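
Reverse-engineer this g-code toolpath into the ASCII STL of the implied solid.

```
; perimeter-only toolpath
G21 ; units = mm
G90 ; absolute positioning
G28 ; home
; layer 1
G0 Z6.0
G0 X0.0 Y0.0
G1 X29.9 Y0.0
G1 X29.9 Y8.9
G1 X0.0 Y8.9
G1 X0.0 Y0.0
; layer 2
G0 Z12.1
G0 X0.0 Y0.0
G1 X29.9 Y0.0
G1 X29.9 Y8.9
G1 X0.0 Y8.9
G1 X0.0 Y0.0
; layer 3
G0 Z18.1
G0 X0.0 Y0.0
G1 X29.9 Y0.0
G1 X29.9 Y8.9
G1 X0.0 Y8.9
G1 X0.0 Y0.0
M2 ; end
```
solid part
  facet normal 0.0000 0.0000 -1.0000
    outer loop
      vertex 29.9 8.9 0.0
      vertex 29.9 0.0 0.0
      vertex 0.0 0.0 0.0
    endloop
  endfacet
  facet normal 0.0000 0.0000 -1.0000
    outer loop
      vertex 0.0 8.9 0.0
      vertex 29.9 8.9 0.0
      vertex 0.0 0.0 0.0
    endloop
  endfacet
  facet normal 0.0000 0.0000 1.0000
    outer loop
      vertex 0.0 0.0 18.1
      vertex 29.9 0.0 18.1
      vertex 29.9 8.9 18.1
    endloop
  endfacet
  facet normal 0.0000 0.0000 1.0000
    outer loop
      vertex 0.0 0.0 18.1
      vertex 29.9 8.9 18.1
      vertex 0.0 8.9 18.1
    endloop
  endfacet
  facet normal 0.0000 -1.0000 0.0000
    outer loop
      vertex 0.0 0.0 0.0
      vertex 29.9 0.0 0.0
      vertex 29.9 0.0 18.1
    endloop
  endfacet
  facet normal 0.0000 -1.0000 0.0000
    outer loop
      vertex 0.0 0.0 0.0
      vertex 29.9 0.0 18.1
      vertex 0.0 0.0 18.1
    endloop
  endfacet
  facet normal 0.0000 1.0000 0.0000
    outer loop
      vertex 29.9 8.9 18.1
      vertex 29.9 8.9 0.0
      vertex 0.0 8.9 0.0
    endloop
  endfacet
  facet normal 0.0000 1.0000 0.0000
    outer loop
      vertex 0.0 8.9 18.1
      vertex 29.9 8.9 18.1
      vertex 0.0 8.9 0.0
    endloop
  endfacet
  facet normal -1.0000 0.0000 0.0000
    outer loop
      vertex 0.0 8.9 18.1
      vertex 0.0 8.9 0.0
      vertex 0.0 0.0 0.0
    endloop
  endfacet
  facet normal -1.0000 0.0000 0.0000
    outer loop
      vertex 0.0 0.0 18.1
      vertex 0.0 8.9 18.1
      vertex 0.0 0.0 0.0
    endloop
  endfacet
  facet normal 1.0000 0.0000 0.0000
    outer loop
      vertex 29.9 0.0 0.0
      vertex 29.9 8.9 0.0
      vertex 29.9 8.9 18.1
    endloop
  endfacet
  facet normal 1.0000 0.0000 0.0000
    outer loop
      vertex 29.9 0.0 0.0
      vertex 29.9 8.9 18.1
      vertex 29.9 0.0 18.1
    endloop
  endfacet
endsolid part

The G0 Z moves step by Δz≈6.0 mm. Every layer's G1 loop is the same polygon, so the solid is a straight extrusion of it from z=0 to z≈18.1. Closing with flat bottom and top caps and triangulating gives 12 facets — a rectangular box, roughly 29.9 × 8.9 mm footprint and 18.1 mm tall.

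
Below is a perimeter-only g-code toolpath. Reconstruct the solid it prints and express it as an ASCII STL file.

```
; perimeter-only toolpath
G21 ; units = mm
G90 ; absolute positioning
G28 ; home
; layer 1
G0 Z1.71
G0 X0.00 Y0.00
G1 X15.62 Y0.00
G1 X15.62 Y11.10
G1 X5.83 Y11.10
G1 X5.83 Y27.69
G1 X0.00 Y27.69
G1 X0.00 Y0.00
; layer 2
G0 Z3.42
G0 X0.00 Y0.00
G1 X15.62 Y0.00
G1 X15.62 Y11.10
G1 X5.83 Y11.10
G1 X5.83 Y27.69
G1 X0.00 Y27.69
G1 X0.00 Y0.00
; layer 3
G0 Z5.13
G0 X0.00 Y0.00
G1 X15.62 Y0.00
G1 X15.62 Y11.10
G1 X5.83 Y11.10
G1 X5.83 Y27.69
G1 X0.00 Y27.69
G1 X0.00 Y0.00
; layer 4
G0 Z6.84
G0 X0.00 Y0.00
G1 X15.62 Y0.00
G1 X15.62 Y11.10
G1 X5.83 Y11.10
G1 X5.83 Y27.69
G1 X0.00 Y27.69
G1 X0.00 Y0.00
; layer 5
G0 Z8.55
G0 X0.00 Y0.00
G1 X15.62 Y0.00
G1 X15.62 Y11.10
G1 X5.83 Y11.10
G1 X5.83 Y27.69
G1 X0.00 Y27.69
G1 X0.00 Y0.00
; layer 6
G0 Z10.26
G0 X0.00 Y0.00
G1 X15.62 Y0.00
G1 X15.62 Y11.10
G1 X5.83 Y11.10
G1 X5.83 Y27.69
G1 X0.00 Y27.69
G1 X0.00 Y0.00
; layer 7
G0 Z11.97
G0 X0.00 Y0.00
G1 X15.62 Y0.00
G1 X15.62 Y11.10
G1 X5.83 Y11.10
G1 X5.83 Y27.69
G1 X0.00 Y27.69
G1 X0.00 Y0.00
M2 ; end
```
solid part
  facet normal 0.0000 0.0000 -1.0000
    outer loop
      vertex 15.62 11.10 0.00
      vertex 15.62 0.00 0.00
      vertex 0.00 0.00 0.00
    endloop
  endfacet
  facet normal 0.0000 0.0000 -1.0000
    outer loop
      vertex 5.83 11.10 0.00
      vertex 15.62 11.10 0.00
      vertex 0.00 0.00 0.00
    endloop
  endfacet
  facet normal 0.0000 0.0000 -1.0000
    outer loop
      vertex 5.83 27.69 0.00
      vertex 5.83 11.10 0.00
      vertex 0.00 0.00 0.00
    endloop
  endfacet
  facet normal 0.0000 0.0000 -1.0000
    outer loop
      vertex 0.00 27.69 0.00
      vertex 5.83 27.69 0.00
      vertex 0.00 0.00 0.00
    endloop
  endfacet
  facet normal 0.0000 0.0000 1.0000
    outer loop
      vertex 0.00 0.00 11.97
      vertex 15.62 0.00 11.97
      vertex 15.62 11.10 11.97
    endloop
  endfacet
  facet normal 0.0000 0.0000 1.0000
    outer loop
      vertex 0.00 0.00 11.97
      vertex 15.62 11.10 11.97
      vertex 5.83 11.10 11.97
    endloop
  endfacet
  facet normal 0.0000 0.0000 1.0000
    outer loop
      vertex 0.00 0.00 11.97
      vertex 5.83 11.10 11.97
      vertex 5.83 27.69 11.97
    endloop
  endfacet
  facet normal 0.0000 0.0000 1.0000
    outer loop
      vertex 0.00 0.00 11.97
      vertex 5.83 27.69 11.97
      vertex 0.00 27.69 11.97
    endloop
  endfacet
  facet normal 0.0000 -1.0000 0.0000
    outer loop
      vertex 0.00 0.00 0.00
      vertex 15.62 0.00 0.00
      vertex 15.62 0.00 11.97
    endloop
  endfacet
  facet normal 0.0000 -1.0000 0.0000
    outer loop
      vertex 0.00 0.00 0.00
      vertex 15.62 0.00 11.97
      vertex 0.00 0.00 11.97
    endloop
  endfacet
  facet normal 1.0000 0.0000 0.0000
    outer loop
      vertex 15.62 0.00 0.00
      vertex 15.62 11.10 0.00
      vertex 15.62 11.10 11.97
    endloop
  endfacet
  facet normal 1.0000 0.0000 0.0000
    outer loop
      vertex 15.62 0.00 0.00
      vertex 15.62 11.10 11.97
      vertex 15.62 0.00 11.97
    endloop
  endfacet
  facet normal 0.0000 1.0000 0.0000
    outer loop
      vertex 15.62 11.10 0.00
      vertex 5.83 11.10 0.00
      vertex 5.83 11.10 11.97
    endloop
  endfacet
  facet normal 0.0000 1.0000 0.0000
    outer loop
      vertex 15.62 11.10 0.00
      vertex 5.83 11.10 11.97
      vertex 15.62 11.10 11.97
    endloop
  endfacet
  facet normal 1.0000 0.0000 0.0000
    outer loop
      vertex 5.83 11.10 0.00
      vertex 5.83 27.69 0.00
      vertex 5.83 27.69 11.97
    endloop
  endfacet
  facet normal 1.0000 0.0000 0.0000
    outer loop
      vertex 5.83 11.10 0.00
      vertex 5.83 27.69 11.97
      vertex 5.83 11.10 11.97
    endloop
  endfacet
  facet normal 0.0000 1.0000 0.0000
    outer loop
      vertex 5.83 27.69 0.00
      vertex 0.00 27.69 0.00
      vertex 0.00 27.69 11.97
    endloop
  endfacet
  facet normal 0.0000 1.0000 0.0000
    outer loop
      vertex 5.83 27.69 0.00
      vertex 0.00 27.69 11.97
      vertex 5.83 27.69 11.97
    endloop
  endfacet
  facet normal -1.0000 0.0000 0.0000
    outer loop
      vertex 0.00 27.69 0.00
      vertex 0.00 0.00 0.00
      vertex 0.00 0.00 11.97
    endloop
  endfacet
  facet normal -1.0000 0.0000 0.0000
    outer loop
      vertex 0.00 27.69 0.00
      vertex 0.00 0.00 11.97
      vertex 0.00 27.69 11.97
    endloop
  endfacet
endsolid part

The G0 Z moves step by Δz≈1.71 mm. Every layer's G1 loop is the same polygon, so the solid is a straight extrusion of it from z=0 to z≈12. Closing with flat bottom and top caps and triangulating gives 20 facets — an L-shaped prism: outer 15.6 × 27.7 mm, arm thicknesses ≈ 11.1 mm (horizontal) and 5.83 mm (vertical), extruded 12 mm in z.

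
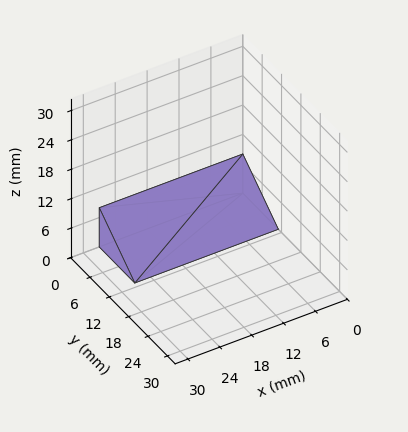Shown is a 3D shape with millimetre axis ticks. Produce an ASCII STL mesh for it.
Reading the render: the shape is a wedge (ramp): 27 × 11 mm base, rising to 8 mm along the y=0 edge and sloping linearly to z=0 at y=11 (dimensions read to the nearest mm from the axis ticks). For the STL, each face is triangulated and given an outward normal.

solid part
  facet normal 0.0000 0.0000 -1.0000
    outer loop
      vertex 27.0 11.0 0.0
      vertex 27.0 0.0 0.0
      vertex 0.0 0.0 0.0
    endloop
  endfacet
  facet normal 0.0000 0.0000 -1.0000
    outer loop
      vertex 0.0 11.0 0.0
      vertex 27.0 11.0 0.0
      vertex 0.0 0.0 0.0
    endloop
  endfacet
  facet normal 0.0000 -1.0000 0.0000
    outer loop
      vertex 0.0 0.0 0.0
      vertex 27.0 0.0 0.0
      vertex 27.0 0.0 8.0
    endloop
  endfacet
  facet normal 0.0000 -1.0000 0.0000
    outer loop
      vertex 0.0 0.0 0.0
      vertex 27.0 0.0 8.0
      vertex 0.0 0.0 8.0
    endloop
  endfacet
  facet normal 0.0000 0.5882 0.8087
    outer loop
      vertex 0.0 0.0 8.0
      vertex 27.0 0.0 8.0
      vertex 27.0 11.0 0.0
    endloop
  endfacet
  facet normal 0.0000 0.5882 0.8087
    outer loop
      vertex 0.0 0.0 8.0
      vertex 27.0 11.0 0.0
      vertex 0.0 11.0 0.0
    endloop
  endfacet
  facet normal -1.0000 0.0000 0.0000
    outer loop
      vertex 0.0 0.0 8.0
      vertex 0.0 11.0 0.0
      vertex 0.0 0.0 0.0
    endloop
  endfacet
  facet normal 1.0000 0.0000 0.0000
    outer loop
      vertex 27.0 0.0 0.0
      vertex 27.0 11.0 0.0
      vertex 27.0 0.0 8.0
    endloop
  endfacet
endsolid part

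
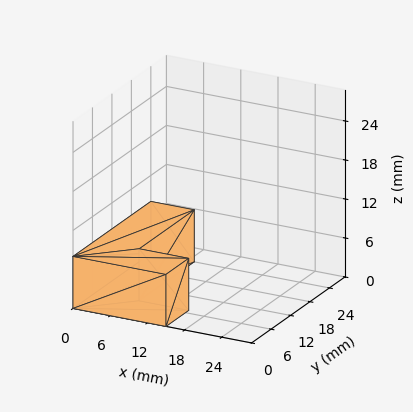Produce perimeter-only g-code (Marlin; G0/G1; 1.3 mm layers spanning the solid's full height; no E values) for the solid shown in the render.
Reading the render: the shape is an L-shaped prism: outer 15 × 24 mm, arm thicknesses ≈ 7 mm (horizontal) and 7 mm (vertical), extruded 8 mm in z (dimensions read to the nearest mm from the axis ticks). For the g-code, the solid's height is divided into equal slices at the stated Δz and each level perimeter traced with G1 moves after a G0 lift.

; perimeter-only toolpath
G21 ; units = mm
G90 ; absolute positioning
G28 ; home
; layer 1
G0 Z1.3
G0 X0.0 Y0.0
G1 X15.0 Y0.0
G1 X15.0 Y7.0
G1 X7.0 Y7.0
G1 X7.0 Y24.0
G1 X0.0 Y24.0
G1 X0.0 Y0.0
; layer 2
G0 Z2.7
G0 X0.0 Y0.0
G1 X15.0 Y0.0
G1 X15.0 Y7.0
G1 X7.0 Y7.0
G1 X7.0 Y24.0
G1 X0.0 Y24.0
G1 X0.0 Y0.0
; layer 3
G0 Z4.0
G0 X0.0 Y0.0
G1 X15.0 Y0.0
G1 X15.0 Y7.0
G1 X7.0 Y7.0
G1 X7.0 Y24.0
G1 X0.0 Y24.0
G1 X0.0 Y0.0
; layer 4
G0 Z5.3
G0 X0.0 Y0.0
G1 X15.0 Y0.0
G1 X15.0 Y7.0
G1 X7.0 Y7.0
G1 X7.0 Y24.0
G1 X0.0 Y24.0
G1 X0.0 Y0.0
; layer 5
G0 Z6.7
G0 X0.0 Y0.0
G1 X15.0 Y0.0
G1 X15.0 Y7.0
G1 X7.0 Y7.0
G1 X7.0 Y24.0
G1 X0.0 Y24.0
G1 X0.0 Y0.0
; layer 6
G0 Z8.0
G0 X0.0 Y0.0
G1 X15.0 Y0.0
G1 X15.0 Y7.0
G1 X7.0 Y7.0
G1 X7.0 Y24.0
G1 X0.0 Y24.0
G1 X0.0 Y0.0
M2 ; end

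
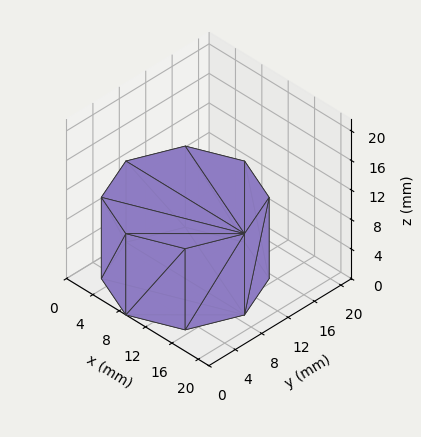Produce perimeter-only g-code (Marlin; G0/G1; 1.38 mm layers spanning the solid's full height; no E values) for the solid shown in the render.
Reading the render: the shape is a regular 8-sided prism (a cylinder approximated with 8 flat sides), circumscribed radius ≈ 9 mm, height ≈ 11 mm (dimensions read to the nearest mm from the axis ticks). For the g-code, the solid's height is divided into equal slices at the stated Δz and each level perimeter traced with G1 moves after a G0 lift.

; perimeter-only toolpath
G21 ; units = mm
G90 ; absolute positioning
G28 ; home
; layer 1
G0 Z1.38
G0 X18.00 Y9.00
G1 X15.36 Y15.36
G1 X9.00 Y18.00
G1 X2.64 Y15.36
G1 X0.00 Y9.00
G1 X2.64 Y2.64
G1 X9.00 Y0.00
G1 X15.36 Y2.64
G1 X18.00 Y9.00
; layer 2
G0 Z2.75
G0 X18.00 Y9.00
G1 X15.36 Y15.36
G1 X9.00 Y18.00
G1 X2.64 Y15.36
G1 X0.00 Y9.00
G1 X2.64 Y2.64
G1 X9.00 Y0.00
G1 X15.36 Y2.64
G1 X18.00 Y9.00
; layer 3
G0 Z4.12
G0 X18.00 Y9.00
G1 X15.36 Y15.36
G1 X9.00 Y18.00
G1 X2.64 Y15.36
G1 X0.00 Y9.00
G1 X2.64 Y2.64
G1 X9.00 Y0.00
G1 X15.36 Y2.64
G1 X18.00 Y9.00
; layer 4
G0 Z5.50
G0 X18.00 Y9.00
G1 X15.36 Y15.36
G1 X9.00 Y18.00
G1 X2.64 Y15.36
G1 X0.00 Y9.00
G1 X2.64 Y2.64
G1 X9.00 Y0.00
G1 X15.36 Y2.64
G1 X18.00 Y9.00
; layer 5
G0 Z6.88
G0 X18.00 Y9.00
G1 X15.36 Y15.36
G1 X9.00 Y18.00
G1 X2.64 Y15.36
G1 X0.00 Y9.00
G1 X2.64 Y2.64
G1 X9.00 Y0.00
G1 X15.36 Y2.64
G1 X18.00 Y9.00
; layer 6
G0 Z8.25
G0 X18.00 Y9.00
G1 X15.36 Y15.36
G1 X9.00 Y18.00
G1 X2.64 Y15.36
G1 X0.00 Y9.00
G1 X2.64 Y2.64
G1 X9.00 Y0.00
G1 X15.36 Y2.64
G1 X18.00 Y9.00
; layer 7
G0 Z9.62
G0 X18.00 Y9.00
G1 X15.36 Y15.36
G1 X9.00 Y18.00
G1 X2.64 Y15.36
G1 X0.00 Y9.00
G1 X2.64 Y2.64
G1 X9.00 Y0.00
G1 X15.36 Y2.64
G1 X18.00 Y9.00
; layer 8
G0 Z11.00
G0 X18.00 Y9.00
G1 X15.36 Y15.36
G1 X9.00 Y18.00
G1 X2.64 Y15.36
G1 X0.00 Y9.00
G1 X2.64 Y2.64
G1 X9.00 Y0.00
G1 X15.36 Y2.64
G1 X18.00 Y9.00
M2 ; end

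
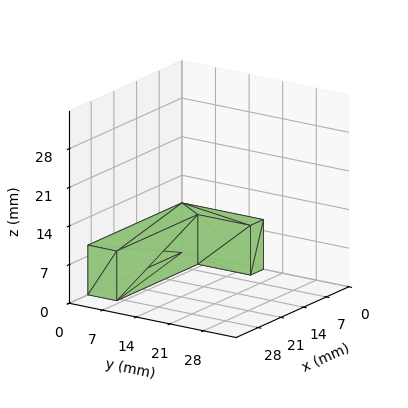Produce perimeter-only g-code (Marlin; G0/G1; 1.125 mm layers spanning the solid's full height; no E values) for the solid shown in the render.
Reading the render: the shape is an L-shaped prism: outer 29 × 17 mm, arm thicknesses ≈ 6 mm (horizontal) and 4 mm (vertical), extruded 9 mm in z (dimensions read to the nearest mm from the axis ticks). For the g-code, the solid's height is divided into equal slices at the stated Δz and each level perimeter traced with G1 moves after a G0 lift.

; perimeter-only toolpath
G21 ; units = mm
G90 ; absolute positioning
G28 ; home
; layer 1
G0 Z1.125
G0 X0.000 Y0.000
G1 X29.000 Y0.000
G1 X29.000 Y6.000
G1 X4.000 Y6.000
G1 X4.000 Y17.000
G1 X0.000 Y17.000
G1 X0.000 Y0.000
; layer 2
G0 Z2.250
G0 X0.000 Y0.000
G1 X29.000 Y0.000
G1 X29.000 Y6.000
G1 X4.000 Y6.000
G1 X4.000 Y17.000
G1 X0.000 Y17.000
G1 X0.000 Y0.000
; layer 3
G0 Z3.375
G0 X0.000 Y0.000
G1 X29.000 Y0.000
G1 X29.000 Y6.000
G1 X4.000 Y6.000
G1 X4.000 Y17.000
G1 X0.000 Y17.000
G1 X0.000 Y0.000
; layer 4
G0 Z4.500
G0 X0.000 Y0.000
G1 X29.000 Y0.000
G1 X29.000 Y6.000
G1 X4.000 Y6.000
G1 X4.000 Y17.000
G1 X0.000 Y17.000
G1 X0.000 Y0.000
; layer 5
G0 Z5.625
G0 X0.000 Y0.000
G1 X29.000 Y0.000
G1 X29.000 Y6.000
G1 X4.000 Y6.000
G1 X4.000 Y17.000
G1 X0.000 Y17.000
G1 X0.000 Y0.000
; layer 6
G0 Z6.750
G0 X0.000 Y0.000
G1 X29.000 Y0.000
G1 X29.000 Y6.000
G1 X4.000 Y6.000
G1 X4.000 Y17.000
G1 X0.000 Y17.000
G1 X0.000 Y0.000
; layer 7
G0 Z7.875
G0 X0.000 Y0.000
G1 X29.000 Y0.000
G1 X29.000 Y6.000
G1 X4.000 Y6.000
G1 X4.000 Y17.000
G1 X0.000 Y17.000
G1 X0.000 Y0.000
; layer 8
G0 Z9.000
G0 X0.000 Y0.000
G1 X29.000 Y0.000
G1 X29.000 Y6.000
G1 X4.000 Y6.000
G1 X4.000 Y17.000
G1 X0.000 Y17.000
G1 X0.000 Y0.000
M2 ; end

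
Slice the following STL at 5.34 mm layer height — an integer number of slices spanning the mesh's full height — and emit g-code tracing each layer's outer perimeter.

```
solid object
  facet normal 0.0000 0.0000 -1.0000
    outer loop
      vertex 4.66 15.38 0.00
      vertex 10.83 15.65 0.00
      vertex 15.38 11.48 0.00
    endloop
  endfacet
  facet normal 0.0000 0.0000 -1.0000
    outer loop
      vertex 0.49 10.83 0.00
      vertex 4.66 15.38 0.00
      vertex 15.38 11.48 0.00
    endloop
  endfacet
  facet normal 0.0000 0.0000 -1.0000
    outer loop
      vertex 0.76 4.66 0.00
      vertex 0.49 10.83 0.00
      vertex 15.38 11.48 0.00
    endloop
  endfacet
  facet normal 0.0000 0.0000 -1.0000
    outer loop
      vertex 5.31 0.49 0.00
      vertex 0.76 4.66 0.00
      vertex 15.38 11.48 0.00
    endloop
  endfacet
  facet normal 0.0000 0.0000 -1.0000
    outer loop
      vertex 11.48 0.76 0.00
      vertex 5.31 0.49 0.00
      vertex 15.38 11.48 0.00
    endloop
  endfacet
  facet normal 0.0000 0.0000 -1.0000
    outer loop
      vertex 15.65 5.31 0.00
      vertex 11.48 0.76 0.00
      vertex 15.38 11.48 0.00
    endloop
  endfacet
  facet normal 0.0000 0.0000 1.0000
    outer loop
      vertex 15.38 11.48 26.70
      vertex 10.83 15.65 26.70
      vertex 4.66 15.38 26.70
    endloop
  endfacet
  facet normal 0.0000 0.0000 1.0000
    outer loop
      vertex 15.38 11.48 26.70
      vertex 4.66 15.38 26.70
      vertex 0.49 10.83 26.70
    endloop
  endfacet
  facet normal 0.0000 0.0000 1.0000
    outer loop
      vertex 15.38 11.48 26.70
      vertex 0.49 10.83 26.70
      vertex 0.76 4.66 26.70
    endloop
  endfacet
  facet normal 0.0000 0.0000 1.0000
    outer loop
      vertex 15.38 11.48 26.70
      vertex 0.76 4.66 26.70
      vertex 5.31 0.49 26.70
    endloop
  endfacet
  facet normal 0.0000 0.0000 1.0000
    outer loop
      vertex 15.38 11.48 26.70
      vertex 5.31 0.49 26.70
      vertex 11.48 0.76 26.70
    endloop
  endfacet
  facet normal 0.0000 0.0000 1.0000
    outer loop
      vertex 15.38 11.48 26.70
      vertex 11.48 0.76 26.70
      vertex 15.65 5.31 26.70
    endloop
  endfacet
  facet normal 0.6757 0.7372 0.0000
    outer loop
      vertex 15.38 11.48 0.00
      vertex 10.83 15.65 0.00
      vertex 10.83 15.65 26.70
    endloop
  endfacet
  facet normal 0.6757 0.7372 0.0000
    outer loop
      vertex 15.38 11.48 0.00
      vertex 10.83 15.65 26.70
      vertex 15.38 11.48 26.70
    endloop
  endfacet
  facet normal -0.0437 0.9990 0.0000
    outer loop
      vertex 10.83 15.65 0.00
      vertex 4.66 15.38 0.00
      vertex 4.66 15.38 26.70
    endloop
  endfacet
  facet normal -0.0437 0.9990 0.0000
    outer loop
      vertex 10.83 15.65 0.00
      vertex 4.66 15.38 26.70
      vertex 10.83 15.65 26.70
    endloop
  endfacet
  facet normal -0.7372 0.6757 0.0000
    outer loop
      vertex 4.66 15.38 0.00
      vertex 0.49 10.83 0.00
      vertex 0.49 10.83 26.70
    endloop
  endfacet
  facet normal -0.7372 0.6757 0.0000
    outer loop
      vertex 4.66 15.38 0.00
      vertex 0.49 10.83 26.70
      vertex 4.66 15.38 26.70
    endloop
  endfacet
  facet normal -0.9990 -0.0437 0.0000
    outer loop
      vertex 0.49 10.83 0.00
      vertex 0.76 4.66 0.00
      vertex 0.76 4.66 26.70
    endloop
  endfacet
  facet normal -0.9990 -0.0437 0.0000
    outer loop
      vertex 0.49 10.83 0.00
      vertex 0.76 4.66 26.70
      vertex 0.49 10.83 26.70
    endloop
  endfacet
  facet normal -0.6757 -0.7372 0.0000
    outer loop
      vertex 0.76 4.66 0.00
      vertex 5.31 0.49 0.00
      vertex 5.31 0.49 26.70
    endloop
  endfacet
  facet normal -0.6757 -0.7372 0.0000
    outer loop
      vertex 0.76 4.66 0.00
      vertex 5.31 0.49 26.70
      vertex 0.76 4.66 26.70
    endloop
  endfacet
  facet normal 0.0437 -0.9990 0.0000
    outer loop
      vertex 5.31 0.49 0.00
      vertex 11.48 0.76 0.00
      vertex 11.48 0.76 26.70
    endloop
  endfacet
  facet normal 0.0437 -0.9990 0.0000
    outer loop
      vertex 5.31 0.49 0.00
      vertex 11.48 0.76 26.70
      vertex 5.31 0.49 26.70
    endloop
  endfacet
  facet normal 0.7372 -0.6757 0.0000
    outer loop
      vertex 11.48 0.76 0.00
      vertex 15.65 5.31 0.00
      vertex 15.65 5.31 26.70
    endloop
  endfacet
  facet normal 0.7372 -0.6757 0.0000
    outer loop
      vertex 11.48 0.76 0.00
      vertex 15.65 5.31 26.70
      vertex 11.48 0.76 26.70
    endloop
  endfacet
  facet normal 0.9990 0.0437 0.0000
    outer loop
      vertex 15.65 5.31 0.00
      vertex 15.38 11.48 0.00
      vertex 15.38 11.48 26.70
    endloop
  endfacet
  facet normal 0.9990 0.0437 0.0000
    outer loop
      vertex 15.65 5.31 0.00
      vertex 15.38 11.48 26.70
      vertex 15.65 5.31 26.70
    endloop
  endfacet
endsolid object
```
; perimeter-only toolpath
G21 ; units = mm
G90 ; absolute positioning
G28 ; home
; layer 1
G0 Z5.34
G0 X15.38 Y11.48
G1 X10.83 Y15.65
G1 X4.66 Y15.38
G1 X0.49 Y10.83
G1 X0.76 Y4.66
G1 X5.31 Y0.49
G1 X11.48 Y0.76
G1 X15.65 Y5.31
G1 X15.38 Y11.48
; layer 2
G0 Z10.68
G0 X15.38 Y11.48
G1 X10.83 Y15.65
G1 X4.66 Y15.38
G1 X0.49 Y10.83
G1 X0.76 Y4.66
G1 X5.31 Y0.49
G1 X11.48 Y0.76
G1 X15.65 Y5.31
G1 X15.38 Y11.48
; layer 3
G0 Z16.02
G0 X15.38 Y11.48
G1 X10.83 Y15.65
G1 X4.66 Y15.38
G1 X0.49 Y10.83
G1 X0.76 Y4.66
G1 X5.31 Y0.49
G1 X11.48 Y0.76
G1 X15.65 Y5.31
G1 X15.38 Y11.48
; layer 4
G0 Z21.36
G0 X15.38 Y11.48
G1 X10.83 Y15.65
G1 X4.66 Y15.38
G1 X0.49 Y10.83
G1 X0.76 Y4.66
G1 X5.31 Y0.49
G1 X11.48 Y0.76
G1 X15.65 Y5.31
G1 X15.38 Y11.48
; layer 5
G0 Z26.70
G0 X15.38 Y11.48
G1 X10.83 Y15.65
G1 X4.66 Y15.38
G1 X0.49 Y10.83
G1 X0.76 Y4.66
G1 X5.31 Y0.49
G1 X11.48 Y0.76
G1 X15.65 Y5.31
G1 X15.38 Y11.48
M2 ; end

The solid is a regular 8-sided prism (a cylinder approximated with 8 flat sides), circumscribed radius ≈ 8.07 mm, height ≈ 26.7 mm. Slicing at Δz = 5.34 mm — 5 equal slices spanning the solid's height, so layer i sits at z = i·h/5 — gives 5 non-empty perimeters. Each is a 8-segment closed polygon; G0 lifts to the layer z and rapids to the start vertex, then G1 traces the edges.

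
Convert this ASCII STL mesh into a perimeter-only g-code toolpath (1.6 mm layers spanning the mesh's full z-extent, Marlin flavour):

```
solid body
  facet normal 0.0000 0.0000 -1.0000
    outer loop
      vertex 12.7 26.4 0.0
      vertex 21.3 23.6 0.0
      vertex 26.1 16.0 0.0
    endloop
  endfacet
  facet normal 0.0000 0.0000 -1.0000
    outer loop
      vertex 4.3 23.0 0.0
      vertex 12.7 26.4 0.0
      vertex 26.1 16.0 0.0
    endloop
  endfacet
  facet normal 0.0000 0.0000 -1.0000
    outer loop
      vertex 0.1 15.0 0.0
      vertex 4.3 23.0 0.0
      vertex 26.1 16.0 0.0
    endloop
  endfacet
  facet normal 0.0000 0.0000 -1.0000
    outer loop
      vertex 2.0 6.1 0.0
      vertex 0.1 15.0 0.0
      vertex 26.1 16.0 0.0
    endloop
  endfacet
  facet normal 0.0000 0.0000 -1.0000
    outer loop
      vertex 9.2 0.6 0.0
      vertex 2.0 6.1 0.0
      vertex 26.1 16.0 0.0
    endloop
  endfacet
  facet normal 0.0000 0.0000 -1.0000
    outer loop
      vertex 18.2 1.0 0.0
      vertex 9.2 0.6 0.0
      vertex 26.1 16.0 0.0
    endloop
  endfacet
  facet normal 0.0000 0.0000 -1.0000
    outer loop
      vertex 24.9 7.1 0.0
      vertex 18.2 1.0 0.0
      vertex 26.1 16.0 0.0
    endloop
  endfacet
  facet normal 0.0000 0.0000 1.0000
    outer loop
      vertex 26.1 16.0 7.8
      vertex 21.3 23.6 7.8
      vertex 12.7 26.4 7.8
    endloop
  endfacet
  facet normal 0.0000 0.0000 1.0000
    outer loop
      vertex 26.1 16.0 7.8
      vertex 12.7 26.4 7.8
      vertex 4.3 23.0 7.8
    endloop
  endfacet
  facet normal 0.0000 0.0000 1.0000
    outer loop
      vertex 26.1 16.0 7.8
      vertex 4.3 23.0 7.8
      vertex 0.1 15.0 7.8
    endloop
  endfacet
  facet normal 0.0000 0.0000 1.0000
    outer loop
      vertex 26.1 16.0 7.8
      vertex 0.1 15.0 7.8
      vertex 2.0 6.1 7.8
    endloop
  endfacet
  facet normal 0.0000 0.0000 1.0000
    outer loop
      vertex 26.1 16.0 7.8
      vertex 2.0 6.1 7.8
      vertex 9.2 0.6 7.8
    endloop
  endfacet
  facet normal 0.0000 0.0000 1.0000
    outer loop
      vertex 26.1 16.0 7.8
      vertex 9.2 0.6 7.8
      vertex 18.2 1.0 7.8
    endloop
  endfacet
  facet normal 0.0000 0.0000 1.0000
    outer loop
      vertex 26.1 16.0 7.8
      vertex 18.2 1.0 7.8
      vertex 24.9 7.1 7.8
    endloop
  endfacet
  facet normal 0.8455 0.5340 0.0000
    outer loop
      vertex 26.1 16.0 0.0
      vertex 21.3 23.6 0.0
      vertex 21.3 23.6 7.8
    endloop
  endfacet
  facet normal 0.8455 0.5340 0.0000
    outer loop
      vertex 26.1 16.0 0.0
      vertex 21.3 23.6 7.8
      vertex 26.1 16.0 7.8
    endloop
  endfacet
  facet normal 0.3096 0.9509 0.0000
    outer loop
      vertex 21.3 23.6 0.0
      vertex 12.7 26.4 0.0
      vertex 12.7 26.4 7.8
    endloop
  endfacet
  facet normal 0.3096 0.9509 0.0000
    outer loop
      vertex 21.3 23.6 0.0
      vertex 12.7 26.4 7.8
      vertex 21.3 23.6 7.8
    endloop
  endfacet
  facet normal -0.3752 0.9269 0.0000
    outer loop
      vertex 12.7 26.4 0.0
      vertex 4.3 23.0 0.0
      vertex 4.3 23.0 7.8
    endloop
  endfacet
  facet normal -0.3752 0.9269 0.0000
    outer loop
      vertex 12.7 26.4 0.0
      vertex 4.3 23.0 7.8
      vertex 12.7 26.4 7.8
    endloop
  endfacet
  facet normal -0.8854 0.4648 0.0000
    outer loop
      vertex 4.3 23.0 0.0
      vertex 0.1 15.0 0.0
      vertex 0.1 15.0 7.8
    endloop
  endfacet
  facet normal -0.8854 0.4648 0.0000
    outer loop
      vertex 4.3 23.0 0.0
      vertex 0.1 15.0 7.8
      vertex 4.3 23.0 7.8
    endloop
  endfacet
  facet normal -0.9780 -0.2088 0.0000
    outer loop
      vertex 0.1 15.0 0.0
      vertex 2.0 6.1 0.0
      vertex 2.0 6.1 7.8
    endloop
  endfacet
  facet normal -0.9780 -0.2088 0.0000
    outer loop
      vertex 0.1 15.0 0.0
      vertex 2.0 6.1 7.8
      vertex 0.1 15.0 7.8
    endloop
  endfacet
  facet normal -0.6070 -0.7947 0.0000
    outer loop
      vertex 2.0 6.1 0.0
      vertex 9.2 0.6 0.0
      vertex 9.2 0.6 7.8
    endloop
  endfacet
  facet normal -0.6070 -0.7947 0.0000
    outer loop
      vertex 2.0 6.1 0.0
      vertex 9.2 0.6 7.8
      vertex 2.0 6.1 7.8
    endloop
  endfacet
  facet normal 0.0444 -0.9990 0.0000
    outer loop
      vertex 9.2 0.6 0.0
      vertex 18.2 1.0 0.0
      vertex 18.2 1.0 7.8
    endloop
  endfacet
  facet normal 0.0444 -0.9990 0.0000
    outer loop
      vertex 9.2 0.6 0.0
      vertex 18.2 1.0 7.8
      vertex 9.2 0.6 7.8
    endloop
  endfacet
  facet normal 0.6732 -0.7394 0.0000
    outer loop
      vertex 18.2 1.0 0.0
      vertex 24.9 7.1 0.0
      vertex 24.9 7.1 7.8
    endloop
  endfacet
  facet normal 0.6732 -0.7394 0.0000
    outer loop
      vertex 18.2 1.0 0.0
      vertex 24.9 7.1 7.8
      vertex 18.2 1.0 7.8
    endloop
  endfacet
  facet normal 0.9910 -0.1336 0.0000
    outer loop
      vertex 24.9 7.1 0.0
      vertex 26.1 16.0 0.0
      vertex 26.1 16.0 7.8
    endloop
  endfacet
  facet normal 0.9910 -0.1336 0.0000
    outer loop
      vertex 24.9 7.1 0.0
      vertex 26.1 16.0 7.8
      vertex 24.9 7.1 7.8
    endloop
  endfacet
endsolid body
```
; perimeter-only toolpath
G21 ; units = mm
G90 ; absolute positioning
G28 ; home
; layer 1
G0 Z1.6
G0 X26.1 Y16.0
G1 X21.3 Y23.6
G1 X12.7 Y26.4
G1 X4.3 Y23.0
G1 X0.1 Y15.0
G1 X2.0 Y6.1
G1 X9.2 Y0.6
G1 X18.2 Y1.0
G1 X24.9 Y7.1
G1 X26.1 Y16.0
; layer 2
G0 Z3.1
G0 X26.1 Y16.0
G1 X21.3 Y23.6
G1 X12.7 Y26.4
G1 X4.3 Y23.0
G1 X0.1 Y15.0
G1 X2.0 Y6.1
G1 X9.2 Y0.6
G1 X18.2 Y1.0
G1 X24.9 Y7.1
G1 X26.1 Y16.0
; layer 3
G0 Z4.7
G0 X26.1 Y16.0
G1 X21.3 Y23.6
G1 X12.7 Y26.4
G1 X4.3 Y23.0
G1 X0.1 Y15.0
G1 X2.0 Y6.1
G1 X9.2 Y0.6
G1 X18.2 Y1.0
G1 X24.9 Y7.1
G1 X26.1 Y16.0
; layer 4
G0 Z6.2
G0 X26.1 Y16.0
G1 X21.3 Y23.6
G1 X12.7 Y26.4
G1 X4.3 Y23.0
G1 X0.1 Y15.0
G1 X2.0 Y6.1
G1 X9.2 Y0.6
G1 X18.2 Y1.0
G1 X24.9 Y7.1
G1 X26.1 Y16.0
; layer 5
G0 Z7.8
G0 X26.1 Y16.0
G1 X21.3 Y23.6
G1 X12.7 Y26.4
G1 X4.3 Y23.0
G1 X0.1 Y15.0
G1 X2.0 Y6.1
G1 X9.2 Y0.6
G1 X18.2 Y1.0
G1 X24.9 Y7.1
G1 X26.1 Y16.0
M2 ; end

The solid is a regular 9-sided prism (a cylinder approximated with 9 flat sides), circumscribed radius ≈ 13.2 mm, height ≈ 7.8 mm. Slicing at Δz = 1.6 mm — 5 equal slices spanning the solid's height, so layer i sits at z = i·h/5 — gives 5 non-empty perimeters. Each is a 9-segment closed polygon; G0 lifts to the layer z and rapids to the start vertex, then G1 traces the edges.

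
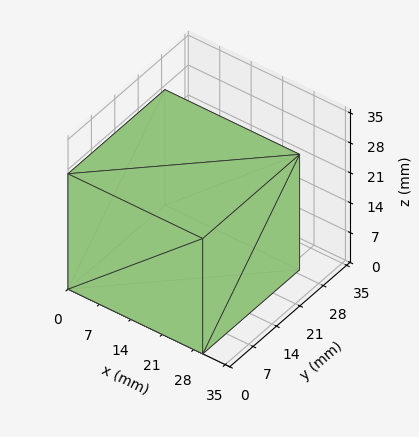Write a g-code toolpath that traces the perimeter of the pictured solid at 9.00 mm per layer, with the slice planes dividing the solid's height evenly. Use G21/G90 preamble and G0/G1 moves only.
Reading the render: the shape is a rectangular box, roughly 30 × 29 mm footprint and 27 mm tall (dimensions read to the nearest mm from the axis ticks). For the g-code, the solid's height is divided into equal slices at the stated Δz and each level perimeter traced with G1 moves after a G0 lift.

; perimeter-only toolpath
G21 ; units = mm
G90 ; absolute positioning
G28 ; home
; layer 1
G0 Z9.00
G0 X0.00 Y0.00
G1 X30.00 Y0.00
G1 X30.00 Y29.00
G1 X0.00 Y29.00
G1 X0.00 Y0.00
; layer 2
G0 Z18.00
G0 X0.00 Y0.00
G1 X30.00 Y0.00
G1 X30.00 Y29.00
G1 X0.00 Y29.00
G1 X0.00 Y0.00
; layer 3
G0 Z27.00
G0 X0.00 Y0.00
G1 X30.00 Y0.00
G1 X30.00 Y29.00
G1 X0.00 Y29.00
G1 X0.00 Y0.00
M2 ; end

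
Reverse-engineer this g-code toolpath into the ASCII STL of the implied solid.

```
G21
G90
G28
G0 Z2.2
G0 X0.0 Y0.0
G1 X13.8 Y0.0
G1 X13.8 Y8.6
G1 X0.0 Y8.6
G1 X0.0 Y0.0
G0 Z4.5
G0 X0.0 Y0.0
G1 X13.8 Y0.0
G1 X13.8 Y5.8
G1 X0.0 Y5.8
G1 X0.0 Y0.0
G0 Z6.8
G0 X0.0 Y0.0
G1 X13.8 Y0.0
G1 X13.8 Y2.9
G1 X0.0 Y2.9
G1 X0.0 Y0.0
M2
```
solid part
  facet normal 0.0000 0.0000 -1.0000
    outer loop
      vertex 13.8 11.5 0.0
      vertex 13.8 0.0 0.0
      vertex 0.0 0.0 0.0
    endloop
  endfacet
  facet normal 0.0000 0.0000 -1.0000
    outer loop
      vertex 0.0 11.5 0.0
      vertex 13.8 11.5 0.0
      vertex 0.0 0.0 0.0
    endloop
  endfacet
  facet normal 0.0000 -1.0000 0.0000
    outer loop
      vertex 0.0 0.0 0.0
      vertex 13.8 0.0 0.0
      vertex 13.8 0.0 9.0
    endloop
  endfacet
  facet normal 0.0000 -1.0000 0.0000
    outer loop
      vertex 0.0 0.0 0.0
      vertex 13.8 0.0 9.0
      vertex 0.0 0.0 9.0
    endloop
  endfacet
  facet normal 0.0000 0.6163 0.7875
    outer loop
      vertex 0.0 0.0 9.0
      vertex 13.8 0.0 9.0
      vertex 13.8 11.5 0.0
    endloop
  endfacet
  facet normal 0.0000 0.6163 0.7875
    outer loop
      vertex 0.0 0.0 9.0
      vertex 13.8 11.5 0.0
      vertex 0.0 11.5 0.0
    endloop
  endfacet
  facet normal -1.0000 0.0000 0.0000
    outer loop
      vertex 0.0 0.0 9.0
      vertex 0.0 11.5 0.0
      vertex 0.0 0.0 0.0
    endloop
  endfacet
  facet normal 1.0000 0.0000 0.0000
    outer loop
      vertex 13.8 0.0 0.0
      vertex 13.8 11.5 0.0
      vertex 13.8 0.0 9.0
    endloop
  endfacet
endsolid part

The G0 Z moves step by Δz≈2.2 mm. The G1 loops shrink linearly with z, so the solid tapers from its base footprint up to z≈9. Closing with a flat bottom cap and the tapered top and triangulating gives 8 facets — a wedge (ramp): 13.8 × 11.5 mm base, rising to 9 mm along the y=0 edge and sloping linearly to z=0 at y=11.5.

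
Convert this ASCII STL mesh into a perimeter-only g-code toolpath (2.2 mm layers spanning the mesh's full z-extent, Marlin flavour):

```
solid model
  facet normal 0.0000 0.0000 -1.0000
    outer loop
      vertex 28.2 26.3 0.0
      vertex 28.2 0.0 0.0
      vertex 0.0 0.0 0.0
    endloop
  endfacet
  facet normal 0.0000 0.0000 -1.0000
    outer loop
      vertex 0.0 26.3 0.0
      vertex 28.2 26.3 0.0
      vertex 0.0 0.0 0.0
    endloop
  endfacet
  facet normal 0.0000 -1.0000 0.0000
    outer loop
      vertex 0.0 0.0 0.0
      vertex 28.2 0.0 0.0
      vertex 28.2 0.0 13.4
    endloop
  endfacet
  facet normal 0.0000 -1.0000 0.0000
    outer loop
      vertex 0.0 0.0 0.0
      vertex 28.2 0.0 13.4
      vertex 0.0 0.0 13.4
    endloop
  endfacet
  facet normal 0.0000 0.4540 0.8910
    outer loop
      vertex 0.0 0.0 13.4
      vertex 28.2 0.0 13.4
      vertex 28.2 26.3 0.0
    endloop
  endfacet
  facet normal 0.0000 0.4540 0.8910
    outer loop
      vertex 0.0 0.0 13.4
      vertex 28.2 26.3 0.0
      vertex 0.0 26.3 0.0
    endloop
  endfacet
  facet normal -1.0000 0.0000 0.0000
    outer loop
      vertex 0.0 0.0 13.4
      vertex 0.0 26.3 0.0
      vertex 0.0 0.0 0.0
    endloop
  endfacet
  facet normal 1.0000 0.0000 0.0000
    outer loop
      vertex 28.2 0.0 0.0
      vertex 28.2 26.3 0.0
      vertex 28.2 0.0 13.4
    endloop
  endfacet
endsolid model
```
; perimeter-only toolpath
G21 ; units = mm
G90 ; absolute positioning
G28 ; home
; layer 1
G0 Z2.2
G0 X0.0 Y0.0
G1 X28.2 Y0.0
G1 X28.2 Y21.9
G1 X0.0 Y21.9
G1 X0.0 Y0.0
; layer 2
G0 Z4.5
G0 X0.0 Y0.0
G1 X28.2 Y0.0
G1 X28.2 Y17.5
G1 X0.0 Y17.5
G1 X0.0 Y0.0
; layer 3
G0 Z6.7
G0 X0.0 Y0.0
G1 X28.2 Y0.0
G1 X28.2 Y13.2
G1 X0.0 Y13.2
G1 X0.0 Y0.0
; layer 4
G0 Z8.9
G0 X0.0 Y0.0
G1 X28.2 Y0.0
G1 X28.2 Y8.8
G1 X0.0 Y8.8
G1 X0.0 Y0.0
; layer 5
G0 Z11.2
G0 X0.0 Y0.0
G1 X28.2 Y0.0
G1 X28.2 Y4.4
G1 X0.0 Y4.4
G1 X0.0 Y0.0
M2 ; end

The solid is a wedge (ramp): 28.2 × 26.3 mm base, rising to 13.4 mm along the y=0 edge and sloping linearly to z=0 at y=26.3. Slicing at Δz = 2.2 mm — 6 equal slices spanning the solid's height, so layer i sits at z = i·h/6 — gives 5 non-empty perimeters. Each is a 4-segment closed polygon; G0 lifts to the layer z and rapids to the start vertex, then G1 traces the edges. The cross-section shrinks linearly with z (the slice at the apex is degenerate and omitted).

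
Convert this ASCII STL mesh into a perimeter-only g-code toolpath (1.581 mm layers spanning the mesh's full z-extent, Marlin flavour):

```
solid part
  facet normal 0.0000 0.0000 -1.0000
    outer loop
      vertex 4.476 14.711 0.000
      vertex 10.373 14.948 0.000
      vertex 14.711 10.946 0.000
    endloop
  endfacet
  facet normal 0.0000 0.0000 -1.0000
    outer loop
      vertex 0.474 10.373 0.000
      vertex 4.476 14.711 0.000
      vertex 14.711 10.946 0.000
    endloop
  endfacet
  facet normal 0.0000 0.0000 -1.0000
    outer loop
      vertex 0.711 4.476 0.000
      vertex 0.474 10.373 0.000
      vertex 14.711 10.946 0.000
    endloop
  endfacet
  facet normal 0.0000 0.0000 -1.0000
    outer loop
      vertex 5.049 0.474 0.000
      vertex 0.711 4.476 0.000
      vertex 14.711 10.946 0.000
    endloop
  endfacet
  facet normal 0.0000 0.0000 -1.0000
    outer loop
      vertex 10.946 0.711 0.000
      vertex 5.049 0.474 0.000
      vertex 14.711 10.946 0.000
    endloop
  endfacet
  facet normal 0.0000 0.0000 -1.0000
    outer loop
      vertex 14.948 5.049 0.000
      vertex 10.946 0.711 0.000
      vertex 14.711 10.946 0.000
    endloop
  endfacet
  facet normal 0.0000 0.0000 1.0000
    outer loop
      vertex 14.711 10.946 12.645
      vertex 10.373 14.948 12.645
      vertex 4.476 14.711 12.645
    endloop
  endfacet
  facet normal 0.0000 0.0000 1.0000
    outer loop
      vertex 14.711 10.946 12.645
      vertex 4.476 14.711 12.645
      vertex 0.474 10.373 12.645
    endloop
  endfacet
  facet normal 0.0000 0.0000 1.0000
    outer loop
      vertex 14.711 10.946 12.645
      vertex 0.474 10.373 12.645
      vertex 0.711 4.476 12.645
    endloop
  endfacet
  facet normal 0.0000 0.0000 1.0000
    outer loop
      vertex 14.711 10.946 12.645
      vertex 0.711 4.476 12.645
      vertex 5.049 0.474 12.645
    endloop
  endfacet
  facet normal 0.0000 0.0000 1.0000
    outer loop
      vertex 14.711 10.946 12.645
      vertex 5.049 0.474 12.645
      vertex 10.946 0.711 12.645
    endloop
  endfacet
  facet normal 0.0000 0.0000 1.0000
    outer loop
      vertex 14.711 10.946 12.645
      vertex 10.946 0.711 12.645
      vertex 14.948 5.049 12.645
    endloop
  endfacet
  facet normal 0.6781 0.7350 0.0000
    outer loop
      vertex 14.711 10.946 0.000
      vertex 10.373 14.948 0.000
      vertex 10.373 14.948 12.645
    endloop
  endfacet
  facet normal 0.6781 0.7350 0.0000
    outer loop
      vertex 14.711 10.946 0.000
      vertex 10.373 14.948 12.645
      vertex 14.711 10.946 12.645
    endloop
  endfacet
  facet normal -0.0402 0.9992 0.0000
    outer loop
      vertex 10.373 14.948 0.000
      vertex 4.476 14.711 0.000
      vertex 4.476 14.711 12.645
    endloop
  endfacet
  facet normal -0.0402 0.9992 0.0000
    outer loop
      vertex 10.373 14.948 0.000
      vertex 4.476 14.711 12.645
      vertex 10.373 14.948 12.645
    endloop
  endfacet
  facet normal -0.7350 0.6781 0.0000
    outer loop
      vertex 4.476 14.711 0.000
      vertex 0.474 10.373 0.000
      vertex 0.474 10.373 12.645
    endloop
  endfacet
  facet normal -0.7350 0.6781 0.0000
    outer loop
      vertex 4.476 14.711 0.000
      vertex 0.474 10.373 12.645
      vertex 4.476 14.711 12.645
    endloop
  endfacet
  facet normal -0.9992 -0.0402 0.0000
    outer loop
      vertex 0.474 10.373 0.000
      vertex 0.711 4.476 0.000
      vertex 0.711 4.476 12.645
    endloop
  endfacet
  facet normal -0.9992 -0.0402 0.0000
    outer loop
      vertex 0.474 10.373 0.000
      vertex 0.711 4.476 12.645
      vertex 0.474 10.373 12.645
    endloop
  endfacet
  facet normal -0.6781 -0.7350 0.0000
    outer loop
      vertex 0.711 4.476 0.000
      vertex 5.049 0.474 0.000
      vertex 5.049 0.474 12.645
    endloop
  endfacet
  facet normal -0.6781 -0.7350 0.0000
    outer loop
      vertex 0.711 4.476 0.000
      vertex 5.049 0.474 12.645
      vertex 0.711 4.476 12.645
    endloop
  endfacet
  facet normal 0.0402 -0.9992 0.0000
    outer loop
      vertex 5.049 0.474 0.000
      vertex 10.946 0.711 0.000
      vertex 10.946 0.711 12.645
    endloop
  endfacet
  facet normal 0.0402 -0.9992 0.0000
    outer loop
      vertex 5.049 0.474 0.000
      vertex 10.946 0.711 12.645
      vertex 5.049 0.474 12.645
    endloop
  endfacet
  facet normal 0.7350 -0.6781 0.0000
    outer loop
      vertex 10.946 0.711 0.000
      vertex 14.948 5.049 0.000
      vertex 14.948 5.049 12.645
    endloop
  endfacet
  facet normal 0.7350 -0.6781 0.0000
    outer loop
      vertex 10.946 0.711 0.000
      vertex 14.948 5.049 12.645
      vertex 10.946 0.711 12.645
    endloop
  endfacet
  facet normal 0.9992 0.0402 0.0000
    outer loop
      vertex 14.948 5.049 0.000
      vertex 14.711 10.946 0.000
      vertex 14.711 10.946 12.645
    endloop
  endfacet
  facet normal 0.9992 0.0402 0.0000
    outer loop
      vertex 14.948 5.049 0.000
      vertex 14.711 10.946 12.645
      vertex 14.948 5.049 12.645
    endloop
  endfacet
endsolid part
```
; perimeter-only toolpath
G21 ; units = mm
G90 ; absolute positioning
G28 ; home
; layer 1
G0 Z1.581
G0 X14.711 Y10.946
G1 X10.373 Y14.948
G1 X4.476 Y14.711
G1 X0.474 Y10.373
G1 X0.711 Y4.476
G1 X5.049 Y0.474
G1 X10.946 Y0.711
G1 X14.948 Y5.049
G1 X14.711 Y10.946
; layer 2
G0 Z3.161
G0 X14.711 Y10.946
G1 X10.373 Y14.948
G1 X4.476 Y14.711
G1 X0.474 Y10.373
G1 X0.711 Y4.476
G1 X5.049 Y0.474
G1 X10.946 Y0.711
G1 X14.948 Y5.049
G1 X14.711 Y10.946
; layer 3
G0 Z4.742
G0 X14.711 Y10.946
G1 X10.373 Y14.948
G1 X4.476 Y14.711
G1 X0.474 Y10.373
G1 X0.711 Y4.476
G1 X5.049 Y0.474
G1 X10.946 Y0.711
G1 X14.948 Y5.049
G1 X14.711 Y10.946
; layer 4
G0 Z6.322
G0 X14.711 Y10.946
G1 X10.373 Y14.948
G1 X4.476 Y14.711
G1 X0.474 Y10.373
G1 X0.711 Y4.476
G1 X5.049 Y0.474
G1 X10.946 Y0.711
G1 X14.948 Y5.049
G1 X14.711 Y10.946
; layer 5
G0 Z7.903
G0 X14.711 Y10.946
G1 X10.373 Y14.948
G1 X4.476 Y14.711
G1 X0.474 Y10.373
G1 X0.711 Y4.476
G1 X5.049 Y0.474
G1 X10.946 Y0.711
G1 X14.948 Y5.049
G1 X14.711 Y10.946
; layer 6
G0 Z9.484
G0 X14.711 Y10.946
G1 X10.373 Y14.948
G1 X4.476 Y14.711
G1 X0.474 Y10.373
G1 X0.711 Y4.476
G1 X5.049 Y0.474
G1 X10.946 Y0.711
G1 X14.948 Y5.049
G1 X14.711 Y10.946
; layer 7
G0 Z11.064
G0 X14.711 Y10.946
G1 X10.373 Y14.948
G1 X4.476 Y14.711
G1 X0.474 Y10.373
G1 X0.711 Y4.476
G1 X5.049 Y0.474
G1 X10.946 Y0.711
G1 X14.948 Y5.049
G1 X14.711 Y10.946
; layer 8
G0 Z12.645
G0 X14.711 Y10.946
G1 X10.373 Y14.948
G1 X4.476 Y14.711
G1 X0.474 Y10.373
G1 X0.711 Y4.476
G1 X5.049 Y0.474
G1 X10.946 Y0.711
G1 X14.948 Y5.049
G1 X14.711 Y10.946
M2 ; end

The solid is a regular 8-sided prism (a cylinder approximated with 8 flat sides), circumscribed radius ≈ 7.71 mm, height ≈ 12.6 mm. Slicing at Δz = 1.581 mm — 8 equal slices spanning the solid's height, so layer i sits at z = i·h/8 — gives 8 non-empty perimeters. Each is a 8-segment closed polygon; G0 lifts to the layer z and rapids to the start vertex, then G1 traces the edges.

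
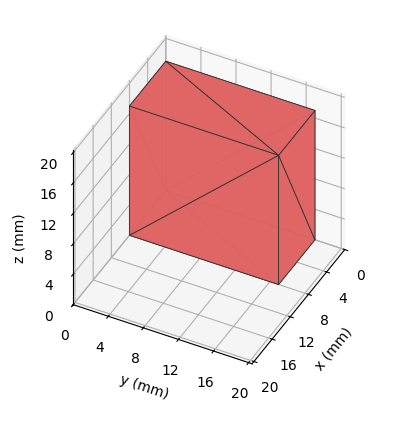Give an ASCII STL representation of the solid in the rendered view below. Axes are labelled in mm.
Reading the render: the shape is a rectangular box, roughly 8 × 17 mm footprint and 17 mm tall (dimensions read to the nearest mm from the axis ticks). For the STL, each face is triangulated and given an outward normal.

solid part
  facet normal 0.0000 0.0000 -1.0000
    outer loop
      vertex 8.00 17.00 0.00
      vertex 8.00 0.00 0.00
      vertex 0.00 0.00 0.00
    endloop
  endfacet
  facet normal 0.0000 0.0000 -1.0000
    outer loop
      vertex 0.00 17.00 0.00
      vertex 8.00 17.00 0.00
      vertex 0.00 0.00 0.00
    endloop
  endfacet
  facet normal 0.0000 0.0000 1.0000
    outer loop
      vertex 0.00 0.00 17.00
      vertex 8.00 0.00 17.00
      vertex 8.00 17.00 17.00
    endloop
  endfacet
  facet normal 0.0000 0.0000 1.0000
    outer loop
      vertex 0.00 0.00 17.00
      vertex 8.00 17.00 17.00
      vertex 0.00 17.00 17.00
    endloop
  endfacet
  facet normal 0.0000 -1.0000 0.0000
    outer loop
      vertex 0.00 0.00 0.00
      vertex 8.00 0.00 0.00
      vertex 8.00 0.00 17.00
    endloop
  endfacet
  facet normal 0.0000 -1.0000 0.0000
    outer loop
      vertex 0.00 0.00 0.00
      vertex 8.00 0.00 17.00
      vertex 0.00 0.00 17.00
    endloop
  endfacet
  facet normal 0.0000 1.0000 0.0000
    outer loop
      vertex 8.00 17.00 17.00
      vertex 8.00 17.00 0.00
      vertex 0.00 17.00 0.00
    endloop
  endfacet
  facet normal 0.0000 1.0000 0.0000
    outer loop
      vertex 0.00 17.00 17.00
      vertex 8.00 17.00 17.00
      vertex 0.00 17.00 0.00
    endloop
  endfacet
  facet normal -1.0000 0.0000 0.0000
    outer loop
      vertex 0.00 17.00 17.00
      vertex 0.00 17.00 0.00
      vertex 0.00 0.00 0.00
    endloop
  endfacet
  facet normal -1.0000 0.0000 0.0000
    outer loop
      vertex 0.00 0.00 17.00
      vertex 0.00 17.00 17.00
      vertex 0.00 0.00 0.00
    endloop
  endfacet
  facet normal 1.0000 0.0000 0.0000
    outer loop
      vertex 8.00 0.00 0.00
      vertex 8.00 17.00 0.00
      vertex 8.00 17.00 17.00
    endloop
  endfacet
  facet normal 1.0000 0.0000 0.0000
    outer loop
      vertex 8.00 0.00 0.00
      vertex 8.00 17.00 17.00
      vertex 8.00 0.00 17.00
    endloop
  endfacet
endsolid part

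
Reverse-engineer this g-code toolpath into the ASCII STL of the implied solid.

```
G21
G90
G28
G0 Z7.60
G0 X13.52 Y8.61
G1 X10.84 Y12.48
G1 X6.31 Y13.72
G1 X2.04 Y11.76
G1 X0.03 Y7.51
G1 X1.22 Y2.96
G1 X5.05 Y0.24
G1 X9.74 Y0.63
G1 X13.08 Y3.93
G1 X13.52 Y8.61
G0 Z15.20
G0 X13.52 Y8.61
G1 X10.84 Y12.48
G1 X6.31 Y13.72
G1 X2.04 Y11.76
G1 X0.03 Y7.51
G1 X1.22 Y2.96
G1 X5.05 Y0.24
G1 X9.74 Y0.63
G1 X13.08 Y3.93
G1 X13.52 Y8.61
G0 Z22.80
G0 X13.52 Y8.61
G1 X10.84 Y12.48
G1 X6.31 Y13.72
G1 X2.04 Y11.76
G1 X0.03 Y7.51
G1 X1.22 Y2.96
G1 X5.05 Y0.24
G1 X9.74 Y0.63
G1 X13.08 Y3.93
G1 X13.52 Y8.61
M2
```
solid part
  facet normal 0.0000 0.0000 -1.0000
    outer loop
      vertex 6.31 13.72 0.00
      vertex 10.84 12.48 0.00
      vertex 13.52 8.61 0.00
    endloop
  endfacet
  facet normal 0.0000 0.0000 -1.0000
    outer loop
      vertex 2.04 11.76 0.00
      vertex 6.31 13.72 0.00
      vertex 13.52 8.61 0.00
    endloop
  endfacet
  facet normal 0.0000 0.0000 -1.0000
    outer loop
      vertex 0.03 7.51 0.00
      vertex 2.04 11.76 0.00
      vertex 13.52 8.61 0.00
    endloop
  endfacet
  facet normal 0.0000 0.0000 -1.0000
    outer loop
      vertex 1.22 2.96 0.00
      vertex 0.03 7.51 0.00
      vertex 13.52 8.61 0.00
    endloop
  endfacet
  facet normal 0.0000 0.0000 -1.0000
    outer loop
      vertex 5.05 0.24 0.00
      vertex 1.22 2.96 0.00
      vertex 13.52 8.61 0.00
    endloop
  endfacet
  facet normal 0.0000 0.0000 -1.0000
    outer loop
      vertex 9.74 0.63 0.00
      vertex 5.05 0.24 0.00
      vertex 13.52 8.61 0.00
    endloop
  endfacet
  facet normal 0.0000 0.0000 -1.0000
    outer loop
      vertex 13.08 3.93 0.00
      vertex 9.74 0.63 0.00
      vertex 13.52 8.61 0.00
    endloop
  endfacet
  facet normal 0.0000 0.0000 1.0000
    outer loop
      vertex 13.52 8.61 22.80
      vertex 10.84 12.48 22.80
      vertex 6.31 13.72 22.80
    endloop
  endfacet
  facet normal 0.0000 0.0000 1.0000
    outer loop
      vertex 13.52 8.61 22.80
      vertex 6.31 13.72 22.80
      vertex 2.04 11.76 22.80
    endloop
  endfacet
  facet normal 0.0000 0.0000 1.0000
    outer loop
      vertex 13.52 8.61 22.80
      vertex 2.04 11.76 22.80
      vertex 0.03 7.51 22.80
    endloop
  endfacet
  facet normal 0.0000 0.0000 1.0000
    outer loop
      vertex 13.52 8.61 22.80
      vertex 0.03 7.51 22.80
      vertex 1.22 2.96 22.80
    endloop
  endfacet
  facet normal 0.0000 0.0000 1.0000
    outer loop
      vertex 13.52 8.61 22.80
      vertex 1.22 2.96 22.80
      vertex 5.05 0.24 22.80
    endloop
  endfacet
  facet normal 0.0000 0.0000 1.0000
    outer loop
      vertex 13.52 8.61 22.80
      vertex 5.05 0.24 22.80
      vertex 9.74 0.63 22.80
    endloop
  endfacet
  facet normal 0.0000 0.0000 1.0000
    outer loop
      vertex 13.52 8.61 22.80
      vertex 9.74 0.63 22.80
      vertex 13.08 3.93 22.80
    endloop
  endfacet
  facet normal 0.8221 0.5693 0.0000
    outer loop
      vertex 13.52 8.61 0.00
      vertex 10.84 12.48 0.00
      vertex 10.84 12.48 22.80
    endloop
  endfacet
  facet normal 0.8221 0.5693 0.0000
    outer loop
      vertex 13.52 8.61 0.00
      vertex 10.84 12.48 22.80
      vertex 13.52 8.61 22.80
    endloop
  endfacet
  facet normal 0.2640 0.9645 0.0000
    outer loop
      vertex 10.84 12.48 0.00
      vertex 6.31 13.72 0.00
      vertex 6.31 13.72 22.80
    endloop
  endfacet
  facet normal 0.2640 0.9645 0.0000
    outer loop
      vertex 10.84 12.48 0.00
      vertex 6.31 13.72 22.80
      vertex 10.84 12.48 22.80
    endloop
  endfacet
  facet normal -0.4172 0.9088 0.0000
    outer loop
      vertex 6.31 13.72 0.00
      vertex 2.04 11.76 0.00
      vertex 2.04 11.76 22.80
    endloop
  endfacet
  facet normal -0.4172 0.9088 0.0000
    outer loop
      vertex 6.31 13.72 0.00
      vertex 2.04 11.76 22.80
      vertex 6.31 13.72 22.80
    endloop
  endfacet
  facet normal -0.9040 0.4275 0.0000
    outer loop
      vertex 2.04 11.76 0.00
      vertex 0.03 7.51 0.00
      vertex 0.03 7.51 22.80
    endloop
  endfacet
  facet normal -0.9040 0.4275 0.0000
    outer loop
      vertex 2.04 11.76 0.00
      vertex 0.03 7.51 22.80
      vertex 2.04 11.76 22.80
    endloop
  endfacet
  facet normal -0.9675 -0.2530 0.0000
    outer loop
      vertex 0.03 7.51 0.00
      vertex 1.22 2.96 0.00
      vertex 1.22 2.96 22.80
    endloop
  endfacet
  facet normal -0.9675 -0.2530 0.0000
    outer loop
      vertex 0.03 7.51 0.00
      vertex 1.22 2.96 22.80
      vertex 0.03 7.51 22.80
    endloop
  endfacet
  facet normal -0.5790 -0.8153 0.0000
    outer loop
      vertex 1.22 2.96 0.00
      vertex 5.05 0.24 0.00
      vertex 5.05 0.24 22.80
    endloop
  endfacet
  facet normal -0.5790 -0.8153 0.0000
    outer loop
      vertex 1.22 2.96 0.00
      vertex 5.05 0.24 22.80
      vertex 1.22 2.96 22.80
    endloop
  endfacet
  facet normal 0.0829 -0.9966 0.0000
    outer loop
      vertex 5.05 0.24 0.00
      vertex 9.74 0.63 0.00
      vertex 9.74 0.63 22.80
    endloop
  endfacet
  facet normal 0.0829 -0.9966 0.0000
    outer loop
      vertex 5.05 0.24 0.00
      vertex 9.74 0.63 22.80
      vertex 5.05 0.24 22.80
    endloop
  endfacet
  facet normal 0.7028 -0.7114 0.0000
    outer loop
      vertex 9.74 0.63 0.00
      vertex 13.08 3.93 0.00
      vertex 13.08 3.93 22.80
    endloop
  endfacet
  facet normal 0.7028 -0.7114 0.0000
    outer loop
      vertex 9.74 0.63 0.00
      vertex 13.08 3.93 22.80
      vertex 9.74 0.63 22.80
    endloop
  endfacet
  facet normal 0.9956 -0.0936 0.0000
    outer loop
      vertex 13.08 3.93 0.00
      vertex 13.52 8.61 0.00
      vertex 13.52 8.61 22.80
    endloop
  endfacet
  facet normal 0.9956 -0.0936 0.0000
    outer loop
      vertex 13.08 3.93 0.00
      vertex 13.52 8.61 22.80
      vertex 13.08 3.93 22.80
    endloop
  endfacet
endsolid part

The G0 Z moves step by Δz≈7.60 mm. Every layer's G1 loop is the same polygon, so the solid is a straight extrusion of it from z=0 to z≈22.8. Closing with flat bottom and top caps and triangulating gives 32 facets — a regular 9-sided prism (a cylinder approximated with 9 flat sides), circumscribed radius ≈ 6.87 mm, height ≈ 22.8 mm.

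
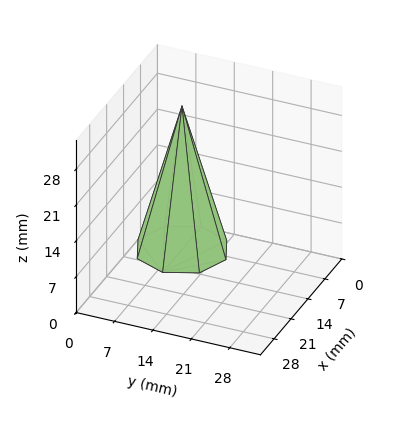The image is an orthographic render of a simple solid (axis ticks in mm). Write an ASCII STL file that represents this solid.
Reading the render: the shape is a regular 8-sided pyramid, base circumscribed radius ≈ 8 mm, apex at z ≈ 28 mm (dimensions read to the nearest mm from the axis ticks). For the STL, each face is triangulated and given an outward normal.

solid part
  facet normal 0.0000 0.0000 -1.0000
    outer loop
      vertex 8.00 16.00 0.00
      vertex 13.66 13.66 0.00
      vertex 16.00 8.00 0.00
    endloop
  endfacet
  facet normal 0.0000 0.0000 -1.0000
    outer loop
      vertex 2.34 13.66 0.00
      vertex 8.00 16.00 0.00
      vertex 16.00 8.00 0.00
    endloop
  endfacet
  facet normal 0.0000 0.0000 -1.0000
    outer loop
      vertex 0.00 8.00 0.00
      vertex 2.34 13.66 0.00
      vertex 16.00 8.00 0.00
    endloop
  endfacet
  facet normal 0.0000 0.0000 -1.0000
    outer loop
      vertex 2.34 2.34 0.00
      vertex 0.00 8.00 0.00
      vertex 16.00 8.00 0.00
    endloop
  endfacet
  facet normal 0.0000 0.0000 -1.0000
    outer loop
      vertex 8.00 0.00 0.00
      vertex 2.34 2.34 0.00
      vertex 16.00 8.00 0.00
    endloop
  endfacet
  facet normal 0.0000 0.0000 -1.0000
    outer loop
      vertex 13.66 2.34 0.00
      vertex 8.00 0.00 0.00
      vertex 16.00 8.00 0.00
    endloop
  endfacet
  facet normal 0.8935 0.3694 0.2553
    outer loop
      vertex 16.00 8.00 0.00
      vertex 13.66 13.66 0.00
      vertex 8.00 8.00 28.00
    endloop
  endfacet
  facet normal 0.3694 0.8935 0.2553
    outer loop
      vertex 13.66 13.66 0.00
      vertex 8.00 16.00 0.00
      vertex 8.00 8.00 28.00
    endloop
  endfacet
  facet normal -0.3694 0.8935 0.2553
    outer loop
      vertex 8.00 16.00 0.00
      vertex 2.34 13.66 0.00
      vertex 8.00 8.00 28.00
    endloop
  endfacet
  facet normal -0.8935 0.3694 0.2553
    outer loop
      vertex 2.34 13.66 0.00
      vertex 0.00 8.00 0.00
      vertex 8.00 8.00 28.00
    endloop
  endfacet
  facet normal -0.8935 -0.3694 0.2553
    outer loop
      vertex 0.00 8.00 0.00
      vertex 2.34 2.34 0.00
      vertex 8.00 8.00 28.00
    endloop
  endfacet
  facet normal -0.3694 -0.8935 0.2553
    outer loop
      vertex 2.34 2.34 0.00
      vertex 8.00 0.00 0.00
      vertex 8.00 8.00 28.00
    endloop
  endfacet
  facet normal 0.3694 -0.8935 0.2553
    outer loop
      vertex 8.00 0.00 0.00
      vertex 13.66 2.34 0.00
      vertex 8.00 8.00 28.00
    endloop
  endfacet
  facet normal 0.8935 -0.3694 0.2553
    outer loop
      vertex 13.66 2.34 0.00
      vertex 16.00 8.00 0.00
      vertex 8.00 8.00 28.00
    endloop
  endfacet
endsolid part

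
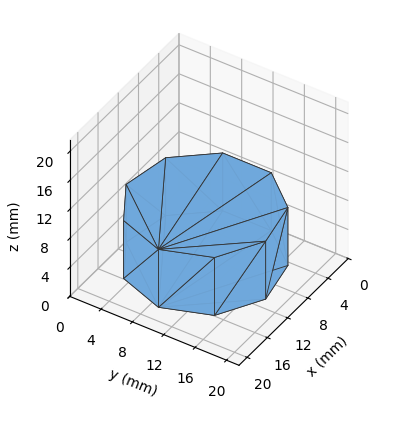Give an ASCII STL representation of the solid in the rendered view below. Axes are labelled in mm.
Reading the render: the shape is a regular 9-sided prism (a cylinder approximated with 9 flat sides), circumscribed radius ≈ 9 mm, height ≈ 8 mm (dimensions read to the nearest mm from the axis ticks). For the STL, each face is triangulated and given an outward normal.

solid part
  facet normal 0.0000 0.0000 -1.0000
    outer loop
      vertex 10.6 17.9 0.0
      vertex 15.9 14.8 0.0
      vertex 18.0 9.0 0.0
    endloop
  endfacet
  facet normal 0.0000 0.0000 -1.0000
    outer loop
      vertex 4.5 16.8 0.0
      vertex 10.6 17.9 0.0
      vertex 18.0 9.0 0.0
    endloop
  endfacet
  facet normal 0.0000 0.0000 -1.0000
    outer loop
      vertex 0.5 12.1 0.0
      vertex 4.5 16.8 0.0
      vertex 18.0 9.0 0.0
    endloop
  endfacet
  facet normal 0.0000 0.0000 -1.0000
    outer loop
      vertex 0.5 5.9 0.0
      vertex 0.5 12.1 0.0
      vertex 18.0 9.0 0.0
    endloop
  endfacet
  facet normal 0.0000 0.0000 -1.0000
    outer loop
      vertex 4.5 1.2 0.0
      vertex 0.5 5.9 0.0
      vertex 18.0 9.0 0.0
    endloop
  endfacet
  facet normal 0.0000 0.0000 -1.0000
    outer loop
      vertex 10.6 0.1 0.0
      vertex 4.5 1.2 0.0
      vertex 18.0 9.0 0.0
    endloop
  endfacet
  facet normal 0.0000 0.0000 -1.0000
    outer loop
      vertex 15.9 3.2 0.0
      vertex 10.6 0.1 0.0
      vertex 18.0 9.0 0.0
    endloop
  endfacet
  facet normal 0.0000 0.0000 1.0000
    outer loop
      vertex 18.0 9.0 8.0
      vertex 15.9 14.8 8.0
      vertex 10.6 17.9 8.0
    endloop
  endfacet
  facet normal 0.0000 0.0000 1.0000
    outer loop
      vertex 18.0 9.0 8.0
      vertex 10.6 17.9 8.0
      vertex 4.5 16.8 8.0
    endloop
  endfacet
  facet normal 0.0000 0.0000 1.0000
    outer loop
      vertex 18.0 9.0 8.0
      vertex 4.5 16.8 8.0
      vertex 0.5 12.1 8.0
    endloop
  endfacet
  facet normal 0.0000 0.0000 1.0000
    outer loop
      vertex 18.0 9.0 8.0
      vertex 0.5 12.1 8.0
      vertex 0.5 5.9 8.0
    endloop
  endfacet
  facet normal 0.0000 0.0000 1.0000
    outer loop
      vertex 18.0 9.0 8.0
      vertex 0.5 5.9 8.0
      vertex 4.5 1.2 8.0
    endloop
  endfacet
  facet normal 0.0000 0.0000 1.0000
    outer loop
      vertex 18.0 9.0 8.0
      vertex 4.5 1.2 8.0
      vertex 10.6 0.1 8.0
    endloop
  endfacet
  facet normal 0.0000 0.0000 1.0000
    outer loop
      vertex 18.0 9.0 8.0
      vertex 10.6 0.1 8.0
      vertex 15.9 3.2 8.0
    endloop
  endfacet
  facet normal 0.9403 0.3404 0.0000
    outer loop
      vertex 18.0 9.0 0.0
      vertex 15.9 14.8 0.0
      vertex 15.9 14.8 8.0
    endloop
  endfacet
  facet normal 0.9403 0.3404 0.0000
    outer loop
      vertex 18.0 9.0 0.0
      vertex 15.9 14.8 8.0
      vertex 18.0 9.0 8.0
    endloop
  endfacet
  facet normal 0.5049 0.8632 0.0000
    outer loop
      vertex 15.9 14.8 0.0
      vertex 10.6 17.9 0.0
      vertex 10.6 17.9 8.0
    endloop
  endfacet
  facet normal 0.5049 0.8632 0.0000
    outer loop
      vertex 15.9 14.8 0.0
      vertex 10.6 17.9 8.0
      vertex 15.9 14.8 8.0
    endloop
  endfacet
  facet normal -0.1775 0.9841 0.0000
    outer loop
      vertex 10.6 17.9 0.0
      vertex 4.5 16.8 0.0
      vertex 4.5 16.8 8.0
    endloop
  endfacet
  facet normal -0.1775 0.9841 0.0000
    outer loop
      vertex 10.6 17.9 0.0
      vertex 4.5 16.8 8.0
      vertex 10.6 17.9 8.0
    endloop
  endfacet
  facet normal -0.7615 0.6481 0.0000
    outer loop
      vertex 4.5 16.8 0.0
      vertex 0.5 12.1 0.0
      vertex 0.5 12.1 8.0
    endloop
  endfacet
  facet normal -0.7615 0.6481 0.0000
    outer loop
      vertex 4.5 16.8 0.0
      vertex 0.5 12.1 8.0
      vertex 4.5 16.8 8.0
    endloop
  endfacet
  facet normal -1.0000 0.0000 0.0000
    outer loop
      vertex 0.5 12.1 0.0
      vertex 0.5 5.9 0.0
      vertex 0.5 5.9 8.0
    endloop
  endfacet
  facet normal -1.0000 0.0000 0.0000
    outer loop
      vertex 0.5 12.1 0.0
      vertex 0.5 5.9 8.0
      vertex 0.5 12.1 8.0
    endloop
  endfacet
  facet normal -0.7615 -0.6481 0.0000
    outer loop
      vertex 0.5 5.9 0.0
      vertex 4.5 1.2 0.0
      vertex 4.5 1.2 8.0
    endloop
  endfacet
  facet normal -0.7615 -0.6481 0.0000
    outer loop
      vertex 0.5 5.9 0.0
      vertex 4.5 1.2 8.0
      vertex 0.5 5.9 8.0
    endloop
  endfacet
  facet normal -0.1775 -0.9841 0.0000
    outer loop
      vertex 4.5 1.2 0.0
      vertex 10.6 0.1 0.0
      vertex 10.6 0.1 8.0
    endloop
  endfacet
  facet normal -0.1775 -0.9841 0.0000
    outer loop
      vertex 4.5 1.2 0.0
      vertex 10.6 0.1 8.0
      vertex 4.5 1.2 8.0
    endloop
  endfacet
  facet normal 0.5049 -0.8632 0.0000
    outer loop
      vertex 10.6 0.1 0.0
      vertex 15.9 3.2 0.0
      vertex 15.9 3.2 8.0
    endloop
  endfacet
  facet normal 0.5049 -0.8632 0.0000
    outer loop
      vertex 10.6 0.1 0.0
      vertex 15.9 3.2 8.0
      vertex 10.6 0.1 8.0
    endloop
  endfacet
  facet normal 0.9403 -0.3404 0.0000
    outer loop
      vertex 15.9 3.2 0.0
      vertex 18.0 9.0 0.0
      vertex 18.0 9.0 8.0
    endloop
  endfacet
  facet normal 0.9403 -0.3404 0.0000
    outer loop
      vertex 15.9 3.2 0.0
      vertex 18.0 9.0 8.0
      vertex 15.9 3.2 8.0
    endloop
  endfacet
endsolid part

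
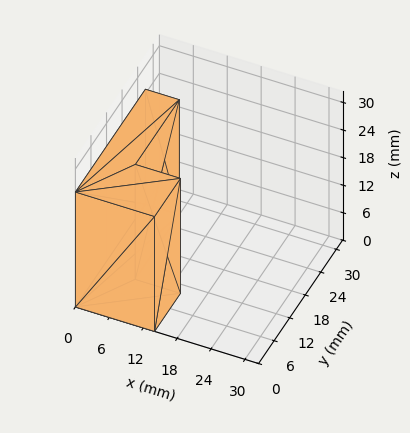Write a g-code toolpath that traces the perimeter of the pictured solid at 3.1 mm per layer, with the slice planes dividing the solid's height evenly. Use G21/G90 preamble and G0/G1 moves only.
Reading the render: the shape is an L-shaped prism: outer 14 × 27 mm, arm thicknesses ≈ 10 mm (horizontal) and 6 mm (vertical), extruded 25 mm in z (dimensions read to the nearest mm from the axis ticks). For the g-code, the solid's height is divided into equal slices at the stated Δz and each level perimeter traced with G1 moves after a G0 lift.

; perimeter-only toolpath
G21 ; units = mm
G90 ; absolute positioning
G28 ; home
; layer 1
G0 Z3.1
G0 X0.0 Y0.0
G1 X14.0 Y0.0
G1 X14.0 Y10.0
G1 X6.0 Y10.0
G1 X6.0 Y27.0
G1 X0.0 Y27.0
G1 X0.0 Y0.0
; layer 2
G0 Z6.2
G0 X0.0 Y0.0
G1 X14.0 Y0.0
G1 X14.0 Y10.0
G1 X6.0 Y10.0
G1 X6.0 Y27.0
G1 X0.0 Y27.0
G1 X0.0 Y0.0
; layer 3
G0 Z9.4
G0 X0.0 Y0.0
G1 X14.0 Y0.0
G1 X14.0 Y10.0
G1 X6.0 Y10.0
G1 X6.0 Y27.0
G1 X0.0 Y27.0
G1 X0.0 Y0.0
; layer 4
G0 Z12.5
G0 X0.0 Y0.0
G1 X14.0 Y0.0
G1 X14.0 Y10.0
G1 X6.0 Y10.0
G1 X6.0 Y27.0
G1 X0.0 Y27.0
G1 X0.0 Y0.0
; layer 5
G0 Z15.6
G0 X0.0 Y0.0
G1 X14.0 Y0.0
G1 X14.0 Y10.0
G1 X6.0 Y10.0
G1 X6.0 Y27.0
G1 X0.0 Y27.0
G1 X0.0 Y0.0
; layer 6
G0 Z18.8
G0 X0.0 Y0.0
G1 X14.0 Y0.0
G1 X14.0 Y10.0
G1 X6.0 Y10.0
G1 X6.0 Y27.0
G1 X0.0 Y27.0
G1 X0.0 Y0.0
; layer 7
G0 Z21.9
G0 X0.0 Y0.0
G1 X14.0 Y0.0
G1 X14.0 Y10.0
G1 X6.0 Y10.0
G1 X6.0 Y27.0
G1 X0.0 Y27.0
G1 X0.0 Y0.0
; layer 8
G0 Z25.0
G0 X0.0 Y0.0
G1 X14.0 Y0.0
G1 X14.0 Y10.0
G1 X6.0 Y10.0
G1 X6.0 Y27.0
G1 X0.0 Y27.0
G1 X0.0 Y0.0
M2 ; end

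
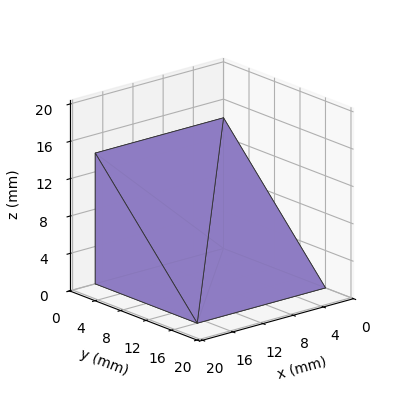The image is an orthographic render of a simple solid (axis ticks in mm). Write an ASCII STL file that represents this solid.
Reading the render: the shape is a wedge (ramp): 17 × 16 mm base, rising to 14 mm along the y=0 edge and sloping linearly to z=0 at y=16 (dimensions read to the nearest mm from the axis ticks). For the STL, each face is triangulated and given an outward normal.

solid part
  facet normal 0.0000 0.0000 -1.0000
    outer loop
      vertex 17.00 16.00 0.00
      vertex 17.00 0.00 0.00
      vertex 0.00 0.00 0.00
    endloop
  endfacet
  facet normal 0.0000 0.0000 -1.0000
    outer loop
      vertex 0.00 16.00 0.00
      vertex 17.00 16.00 0.00
      vertex 0.00 0.00 0.00
    endloop
  endfacet
  facet normal 0.0000 -1.0000 0.0000
    outer loop
      vertex 0.00 0.00 0.00
      vertex 17.00 0.00 0.00
      vertex 17.00 0.00 14.00
    endloop
  endfacet
  facet normal 0.0000 -1.0000 0.0000
    outer loop
      vertex 0.00 0.00 0.00
      vertex 17.00 0.00 14.00
      vertex 0.00 0.00 14.00
    endloop
  endfacet
  facet normal 0.0000 0.6585 0.7526
    outer loop
      vertex 0.00 0.00 14.00
      vertex 17.00 0.00 14.00
      vertex 17.00 16.00 0.00
    endloop
  endfacet
  facet normal 0.0000 0.6585 0.7526
    outer loop
      vertex 0.00 0.00 14.00
      vertex 17.00 16.00 0.00
      vertex 0.00 16.00 0.00
    endloop
  endfacet
  facet normal -1.0000 0.0000 0.0000
    outer loop
      vertex 0.00 0.00 14.00
      vertex 0.00 16.00 0.00
      vertex 0.00 0.00 0.00
    endloop
  endfacet
  facet normal 1.0000 0.0000 0.0000
    outer loop
      vertex 17.00 0.00 0.00
      vertex 17.00 16.00 0.00
      vertex 17.00 0.00 14.00
    endloop
  endfacet
endsolid part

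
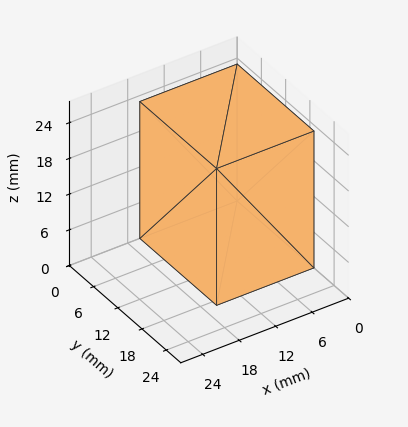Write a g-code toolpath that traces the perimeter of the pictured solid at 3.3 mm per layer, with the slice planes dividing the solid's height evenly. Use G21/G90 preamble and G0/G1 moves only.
Reading the render: the shape is a rectangular box, roughly 16 × 19 mm footprint and 23 mm tall (dimensions read to the nearest mm from the axis ticks). For the g-code, the solid's height is divided into equal slices at the stated Δz and each level perimeter traced with G1 moves after a G0 lift.

; perimeter-only toolpath
G21 ; units = mm
G90 ; absolute positioning
G28 ; home
; layer 1
G0 Z3.3
G0 X0.0 Y0.0
G1 X16.0 Y0.0
G1 X16.0 Y19.0
G1 X0.0 Y19.0
G1 X0.0 Y0.0
; layer 2
G0 Z6.6
G0 X0.0 Y0.0
G1 X16.0 Y0.0
G1 X16.0 Y19.0
G1 X0.0 Y19.0
G1 X0.0 Y0.0
; layer 3
G0 Z9.9
G0 X0.0 Y0.0
G1 X16.0 Y0.0
G1 X16.0 Y19.0
G1 X0.0 Y19.0
G1 X0.0 Y0.0
; layer 4
G0 Z13.1
G0 X0.0 Y0.0
G1 X16.0 Y0.0
G1 X16.0 Y19.0
G1 X0.0 Y19.0
G1 X0.0 Y0.0
; layer 5
G0 Z16.4
G0 X0.0 Y0.0
G1 X16.0 Y0.0
G1 X16.0 Y19.0
G1 X0.0 Y19.0
G1 X0.0 Y0.0
; layer 6
G0 Z19.7
G0 X0.0 Y0.0
G1 X16.0 Y0.0
G1 X16.0 Y19.0
G1 X0.0 Y19.0
G1 X0.0 Y0.0
; layer 7
G0 Z23.0
G0 X0.0 Y0.0
G1 X16.0 Y0.0
G1 X16.0 Y19.0
G1 X0.0 Y19.0
G1 X0.0 Y0.0
M2 ; end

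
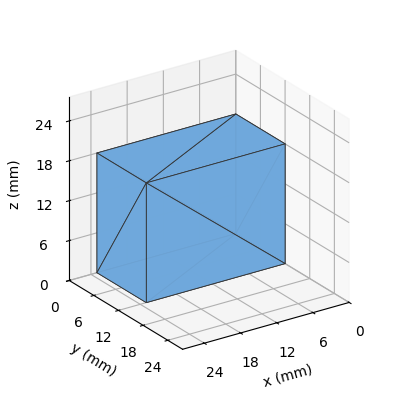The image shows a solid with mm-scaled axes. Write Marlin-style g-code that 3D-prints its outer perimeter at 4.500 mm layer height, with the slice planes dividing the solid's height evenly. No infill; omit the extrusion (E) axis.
Reading the render: the shape is a rectangular box, roughly 23 × 12 mm footprint and 18 mm tall (dimensions read to the nearest mm from the axis ticks). For the g-code, the solid's height is divided into equal slices at the stated Δz and each level perimeter traced with G1 moves after a G0 lift.

; perimeter-only toolpath
G21 ; units = mm
G90 ; absolute positioning
G28 ; home
; layer 1
G0 Z4.500
G0 X0.000 Y0.000
G1 X23.000 Y0.000
G1 X23.000 Y12.000
G1 X0.000 Y12.000
G1 X0.000 Y0.000
; layer 2
G0 Z9.000
G0 X0.000 Y0.000
G1 X23.000 Y0.000
G1 X23.000 Y12.000
G1 X0.000 Y12.000
G1 X0.000 Y0.000
; layer 3
G0 Z13.500
G0 X0.000 Y0.000
G1 X23.000 Y0.000
G1 X23.000 Y12.000
G1 X0.000 Y12.000
G1 X0.000 Y0.000
; layer 4
G0 Z18.000
G0 X0.000 Y0.000
G1 X23.000 Y0.000
G1 X23.000 Y12.000
G1 X0.000 Y12.000
G1 X0.000 Y0.000
M2 ; end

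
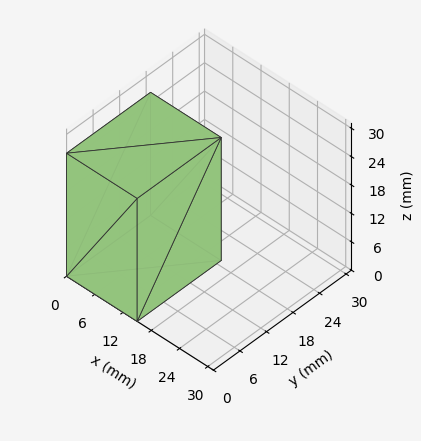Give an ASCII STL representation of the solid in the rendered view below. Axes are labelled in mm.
Reading the render: the shape is a rectangular box, roughly 15 × 19 mm footprint and 26 mm tall (dimensions read to the nearest mm from the axis ticks). For the STL, each face is triangulated and given an outward normal.

solid part
  facet normal 0.0000 0.0000 -1.0000
    outer loop
      vertex 15.00 19.00 0.00
      vertex 15.00 0.00 0.00
      vertex 0.00 0.00 0.00
    endloop
  endfacet
  facet normal 0.0000 0.0000 -1.0000
    outer loop
      vertex 0.00 19.00 0.00
      vertex 15.00 19.00 0.00
      vertex 0.00 0.00 0.00
    endloop
  endfacet
  facet normal 0.0000 0.0000 1.0000
    outer loop
      vertex 0.00 0.00 26.00
      vertex 15.00 0.00 26.00
      vertex 15.00 19.00 26.00
    endloop
  endfacet
  facet normal 0.0000 0.0000 1.0000
    outer loop
      vertex 0.00 0.00 26.00
      vertex 15.00 19.00 26.00
      vertex 0.00 19.00 26.00
    endloop
  endfacet
  facet normal 0.0000 -1.0000 0.0000
    outer loop
      vertex 0.00 0.00 0.00
      vertex 15.00 0.00 0.00
      vertex 15.00 0.00 26.00
    endloop
  endfacet
  facet normal 0.0000 -1.0000 0.0000
    outer loop
      vertex 0.00 0.00 0.00
      vertex 15.00 0.00 26.00
      vertex 0.00 0.00 26.00
    endloop
  endfacet
  facet normal 0.0000 1.0000 0.0000
    outer loop
      vertex 15.00 19.00 26.00
      vertex 15.00 19.00 0.00
      vertex 0.00 19.00 0.00
    endloop
  endfacet
  facet normal 0.0000 1.0000 0.0000
    outer loop
      vertex 0.00 19.00 26.00
      vertex 15.00 19.00 26.00
      vertex 0.00 19.00 0.00
    endloop
  endfacet
  facet normal -1.0000 0.0000 0.0000
    outer loop
      vertex 0.00 19.00 26.00
      vertex 0.00 19.00 0.00
      vertex 0.00 0.00 0.00
    endloop
  endfacet
  facet normal -1.0000 0.0000 0.0000
    outer loop
      vertex 0.00 0.00 26.00
      vertex 0.00 19.00 26.00
      vertex 0.00 0.00 0.00
    endloop
  endfacet
  facet normal 1.0000 0.0000 0.0000
    outer loop
      vertex 15.00 0.00 0.00
      vertex 15.00 19.00 0.00
      vertex 15.00 19.00 26.00
    endloop
  endfacet
  facet normal 1.0000 0.0000 0.0000
    outer loop
      vertex 15.00 0.00 0.00
      vertex 15.00 19.00 26.00
      vertex 15.00 0.00 26.00
    endloop
  endfacet
endsolid part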